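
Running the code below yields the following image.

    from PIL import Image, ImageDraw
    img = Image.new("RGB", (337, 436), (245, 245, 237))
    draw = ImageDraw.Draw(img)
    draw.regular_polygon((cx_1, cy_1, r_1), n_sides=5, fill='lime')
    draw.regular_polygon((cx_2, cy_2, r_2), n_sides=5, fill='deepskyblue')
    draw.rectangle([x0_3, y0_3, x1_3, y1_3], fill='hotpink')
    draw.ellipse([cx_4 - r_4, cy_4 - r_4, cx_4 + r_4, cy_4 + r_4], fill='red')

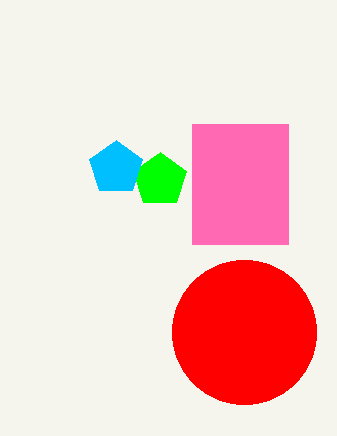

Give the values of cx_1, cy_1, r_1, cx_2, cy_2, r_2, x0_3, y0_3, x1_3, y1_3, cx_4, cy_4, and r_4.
cx_1 = 160; cy_1 = 180; r_1 = 28; cx_2 = 116; cy_2 = 168; r_2 = 28; x0_3 = 192; y0_3 = 124; x1_3 = 288; y1_3 = 244; cx_4 = 244; cy_4 = 332; r_4 = 72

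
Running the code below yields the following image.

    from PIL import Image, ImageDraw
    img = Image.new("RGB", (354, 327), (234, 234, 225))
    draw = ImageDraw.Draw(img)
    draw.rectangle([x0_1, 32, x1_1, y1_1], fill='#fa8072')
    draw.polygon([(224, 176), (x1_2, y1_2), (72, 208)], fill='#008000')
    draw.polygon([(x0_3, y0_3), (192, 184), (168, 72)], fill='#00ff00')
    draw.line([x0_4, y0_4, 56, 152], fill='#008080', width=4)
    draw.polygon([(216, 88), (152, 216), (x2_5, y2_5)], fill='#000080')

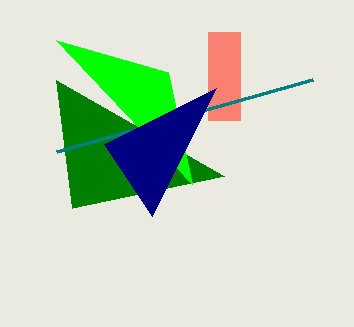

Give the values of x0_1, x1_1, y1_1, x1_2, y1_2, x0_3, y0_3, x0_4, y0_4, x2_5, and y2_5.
x0_1 = 208, x1_1 = 240, y1_1 = 120, x1_2 = 56, y1_2 = 80, x0_3 = 56, y0_3 = 40, x0_4 = 312, y0_4 = 80, x2_5 = 104, y2_5 = 144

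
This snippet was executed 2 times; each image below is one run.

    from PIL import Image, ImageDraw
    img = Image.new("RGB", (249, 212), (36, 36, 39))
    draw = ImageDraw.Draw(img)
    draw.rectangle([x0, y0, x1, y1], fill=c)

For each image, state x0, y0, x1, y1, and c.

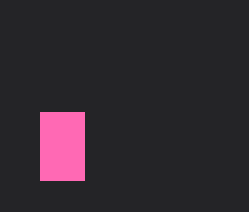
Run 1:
x0 = 40
y0 = 112
x1 = 84
y1 = 180
c = 'hotpink'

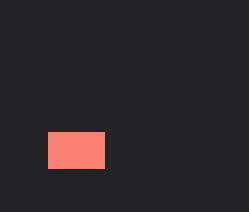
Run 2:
x0 = 48, y0 = 132, x1 = 104, y1 = 168, c = 'salmon'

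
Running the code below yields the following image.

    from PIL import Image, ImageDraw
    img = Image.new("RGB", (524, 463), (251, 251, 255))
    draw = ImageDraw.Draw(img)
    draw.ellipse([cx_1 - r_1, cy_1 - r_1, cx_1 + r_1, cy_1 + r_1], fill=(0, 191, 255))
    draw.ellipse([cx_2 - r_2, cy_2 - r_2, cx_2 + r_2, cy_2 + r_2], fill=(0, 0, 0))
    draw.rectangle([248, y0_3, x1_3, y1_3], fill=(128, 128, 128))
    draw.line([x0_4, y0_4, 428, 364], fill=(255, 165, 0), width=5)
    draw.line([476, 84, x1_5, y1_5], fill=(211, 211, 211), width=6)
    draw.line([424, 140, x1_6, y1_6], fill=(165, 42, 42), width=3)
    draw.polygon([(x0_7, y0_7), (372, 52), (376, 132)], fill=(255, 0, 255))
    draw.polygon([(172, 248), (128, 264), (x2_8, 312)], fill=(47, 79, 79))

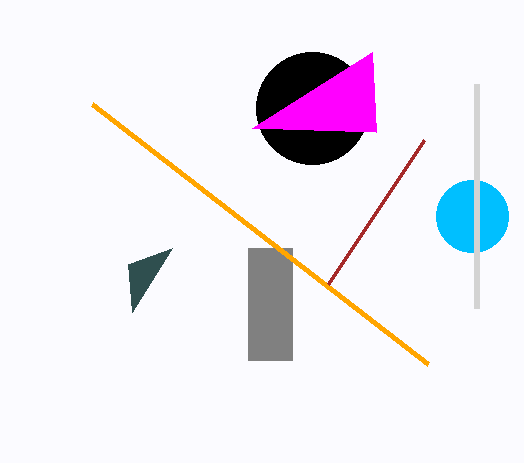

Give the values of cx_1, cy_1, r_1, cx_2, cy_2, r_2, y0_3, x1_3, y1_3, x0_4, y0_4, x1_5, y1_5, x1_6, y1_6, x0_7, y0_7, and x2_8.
cx_1 = 472; cy_1 = 216; r_1 = 36; cx_2 = 312; cy_2 = 108; r_2 = 56; y0_3 = 248; x1_3 = 292; y1_3 = 360; x0_4 = 92; y0_4 = 104; x1_5 = 476; y1_5 = 308; x1_6 = 328; y1_6 = 284; x0_7 = 252; y0_7 = 128; x2_8 = 132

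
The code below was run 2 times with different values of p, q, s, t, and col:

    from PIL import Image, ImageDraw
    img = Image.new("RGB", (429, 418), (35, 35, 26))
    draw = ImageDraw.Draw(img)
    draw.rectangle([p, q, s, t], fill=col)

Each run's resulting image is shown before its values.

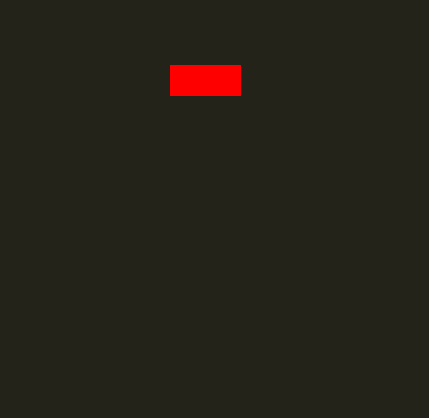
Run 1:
p = 170
q = 65
s = 240
t = 95
col = 'red'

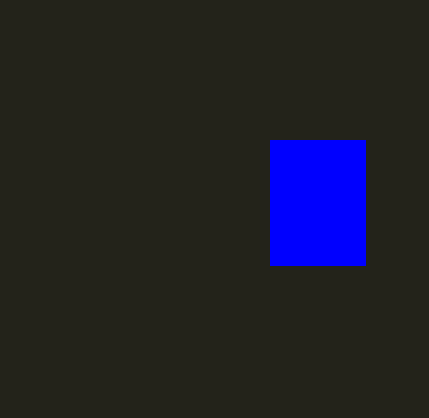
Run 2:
p = 270, q = 140, s = 365, t = 265, col = 'blue'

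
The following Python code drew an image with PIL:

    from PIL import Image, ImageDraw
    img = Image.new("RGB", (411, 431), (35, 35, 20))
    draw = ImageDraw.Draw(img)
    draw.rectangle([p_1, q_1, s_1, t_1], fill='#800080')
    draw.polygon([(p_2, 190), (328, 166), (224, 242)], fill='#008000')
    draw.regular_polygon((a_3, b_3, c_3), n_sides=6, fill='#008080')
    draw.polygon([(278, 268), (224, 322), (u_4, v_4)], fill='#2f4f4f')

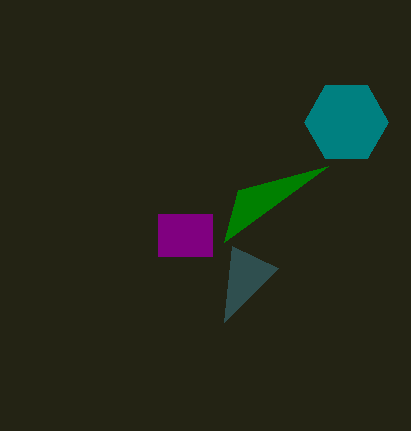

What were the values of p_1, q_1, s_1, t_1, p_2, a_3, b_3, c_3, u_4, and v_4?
p_1 = 158; q_1 = 214; s_1 = 212; t_1 = 256; p_2 = 238; a_3 = 346; b_3 = 122; c_3 = 42; u_4 = 232; v_4 = 246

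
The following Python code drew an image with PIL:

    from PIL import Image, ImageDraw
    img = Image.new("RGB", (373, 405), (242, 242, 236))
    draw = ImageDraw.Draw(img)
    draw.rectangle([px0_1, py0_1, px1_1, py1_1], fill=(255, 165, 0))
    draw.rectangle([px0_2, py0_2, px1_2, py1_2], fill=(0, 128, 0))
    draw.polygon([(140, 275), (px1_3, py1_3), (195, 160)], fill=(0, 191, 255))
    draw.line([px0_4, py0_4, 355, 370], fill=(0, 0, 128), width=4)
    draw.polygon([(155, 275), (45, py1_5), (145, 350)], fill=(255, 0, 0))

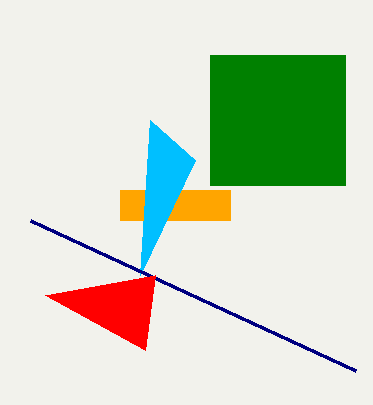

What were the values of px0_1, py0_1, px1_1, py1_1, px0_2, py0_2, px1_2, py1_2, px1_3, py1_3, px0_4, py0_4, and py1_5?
px0_1 = 120; py0_1 = 190; px1_1 = 230; py1_1 = 220; px0_2 = 210; py0_2 = 55; px1_2 = 345; py1_2 = 185; px1_3 = 150; py1_3 = 120; px0_4 = 30; py0_4 = 220; py1_5 = 295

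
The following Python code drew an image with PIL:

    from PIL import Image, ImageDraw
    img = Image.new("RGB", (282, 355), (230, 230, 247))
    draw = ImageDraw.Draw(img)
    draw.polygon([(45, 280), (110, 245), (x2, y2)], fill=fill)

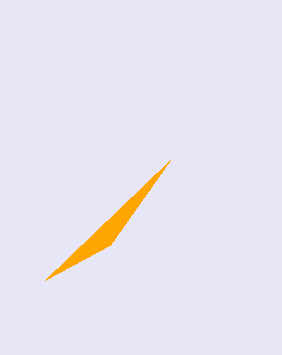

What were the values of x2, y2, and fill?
x2 = 170
y2 = 160
fill = 'orange'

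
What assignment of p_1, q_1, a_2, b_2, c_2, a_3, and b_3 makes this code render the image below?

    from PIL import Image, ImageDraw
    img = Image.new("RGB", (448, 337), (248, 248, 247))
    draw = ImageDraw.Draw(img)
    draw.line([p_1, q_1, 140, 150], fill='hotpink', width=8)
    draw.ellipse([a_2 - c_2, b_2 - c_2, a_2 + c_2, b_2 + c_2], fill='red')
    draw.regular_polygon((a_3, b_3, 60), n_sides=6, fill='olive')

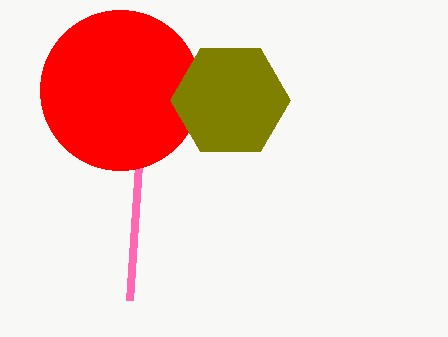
p_1 = 130; q_1 = 300; a_2 = 120; b_2 = 90; c_2 = 80; a_3 = 230; b_3 = 100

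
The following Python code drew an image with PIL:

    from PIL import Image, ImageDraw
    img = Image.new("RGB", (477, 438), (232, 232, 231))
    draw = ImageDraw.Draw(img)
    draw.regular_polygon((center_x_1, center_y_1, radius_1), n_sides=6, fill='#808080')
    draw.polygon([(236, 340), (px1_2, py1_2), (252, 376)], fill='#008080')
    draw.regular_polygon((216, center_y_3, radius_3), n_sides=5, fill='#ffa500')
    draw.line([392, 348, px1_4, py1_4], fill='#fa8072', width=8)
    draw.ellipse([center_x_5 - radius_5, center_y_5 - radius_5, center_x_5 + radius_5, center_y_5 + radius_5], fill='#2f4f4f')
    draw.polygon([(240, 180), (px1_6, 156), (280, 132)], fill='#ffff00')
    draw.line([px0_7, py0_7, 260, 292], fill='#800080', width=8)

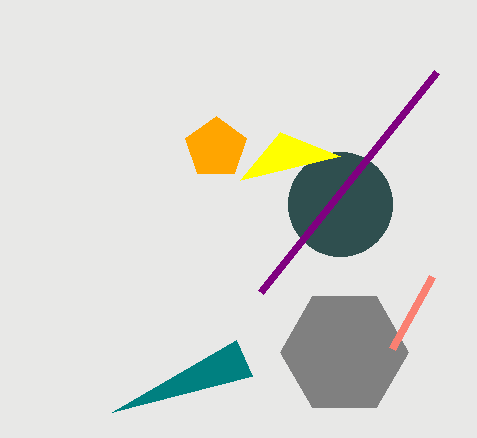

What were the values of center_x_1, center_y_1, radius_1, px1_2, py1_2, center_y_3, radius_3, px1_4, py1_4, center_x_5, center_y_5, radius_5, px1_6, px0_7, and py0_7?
center_x_1 = 344, center_y_1 = 352, radius_1 = 64, px1_2 = 112, py1_2 = 412, center_y_3 = 148, radius_3 = 32, px1_4 = 432, py1_4 = 276, center_x_5 = 340, center_y_5 = 204, radius_5 = 52, px1_6 = 340, px0_7 = 436, py0_7 = 72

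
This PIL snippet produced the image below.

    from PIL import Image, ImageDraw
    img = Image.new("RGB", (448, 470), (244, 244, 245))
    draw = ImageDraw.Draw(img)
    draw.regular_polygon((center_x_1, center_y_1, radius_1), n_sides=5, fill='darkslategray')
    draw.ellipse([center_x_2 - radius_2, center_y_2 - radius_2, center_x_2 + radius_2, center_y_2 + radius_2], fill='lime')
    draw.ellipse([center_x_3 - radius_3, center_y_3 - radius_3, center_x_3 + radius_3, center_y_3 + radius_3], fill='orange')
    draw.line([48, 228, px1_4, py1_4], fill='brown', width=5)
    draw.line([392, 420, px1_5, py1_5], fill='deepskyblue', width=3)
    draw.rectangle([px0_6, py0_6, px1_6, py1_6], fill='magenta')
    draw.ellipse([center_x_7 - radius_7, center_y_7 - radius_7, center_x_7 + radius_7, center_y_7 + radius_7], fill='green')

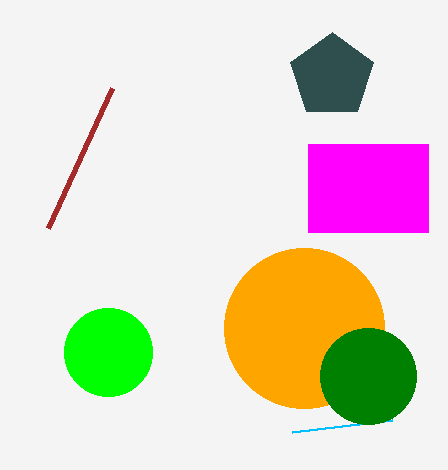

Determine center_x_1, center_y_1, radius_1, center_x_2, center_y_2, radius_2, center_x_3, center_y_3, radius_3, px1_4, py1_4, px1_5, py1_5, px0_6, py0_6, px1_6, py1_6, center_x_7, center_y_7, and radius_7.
center_x_1 = 332, center_y_1 = 76, radius_1 = 44, center_x_2 = 108, center_y_2 = 352, radius_2 = 44, center_x_3 = 304, center_y_3 = 328, radius_3 = 80, px1_4 = 112, py1_4 = 88, px1_5 = 292, py1_5 = 432, px0_6 = 308, py0_6 = 144, px1_6 = 428, py1_6 = 232, center_x_7 = 368, center_y_7 = 376, radius_7 = 48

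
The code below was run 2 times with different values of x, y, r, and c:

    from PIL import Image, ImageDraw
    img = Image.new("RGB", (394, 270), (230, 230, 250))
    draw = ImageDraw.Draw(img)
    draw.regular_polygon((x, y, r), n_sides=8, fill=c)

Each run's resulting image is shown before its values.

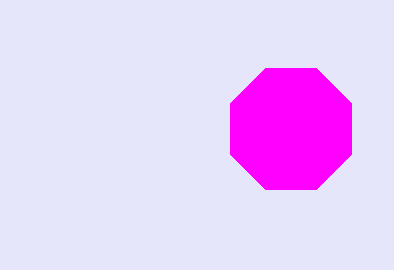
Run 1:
x = 291
y = 129
r = 66
c = 'magenta'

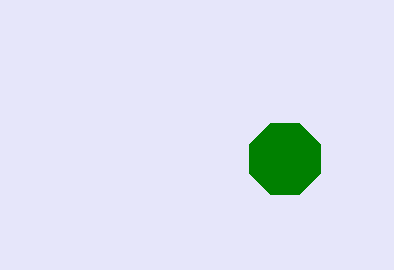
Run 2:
x = 285
y = 159
r = 38
c = 'green'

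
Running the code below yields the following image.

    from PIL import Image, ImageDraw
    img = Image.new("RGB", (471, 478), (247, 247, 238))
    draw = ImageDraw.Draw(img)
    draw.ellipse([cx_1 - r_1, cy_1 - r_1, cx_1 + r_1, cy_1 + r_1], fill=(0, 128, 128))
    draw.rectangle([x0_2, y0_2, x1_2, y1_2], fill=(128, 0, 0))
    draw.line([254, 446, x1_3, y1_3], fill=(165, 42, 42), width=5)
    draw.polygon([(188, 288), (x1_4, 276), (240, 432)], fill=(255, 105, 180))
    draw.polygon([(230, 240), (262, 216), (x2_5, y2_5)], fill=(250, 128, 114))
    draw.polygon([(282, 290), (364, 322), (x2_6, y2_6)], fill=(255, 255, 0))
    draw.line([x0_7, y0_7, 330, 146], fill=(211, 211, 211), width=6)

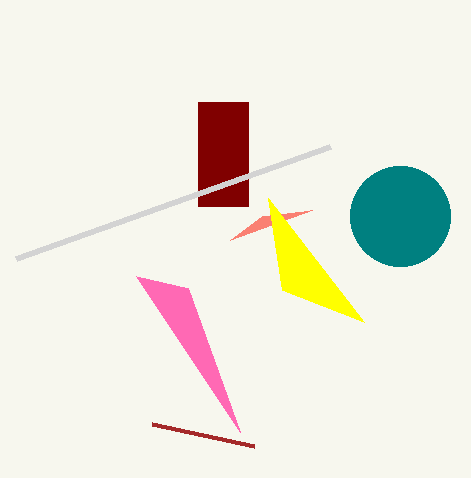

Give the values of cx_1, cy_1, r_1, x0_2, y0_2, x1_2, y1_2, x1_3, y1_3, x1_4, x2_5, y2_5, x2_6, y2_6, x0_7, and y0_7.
cx_1 = 400, cy_1 = 216, r_1 = 50, x0_2 = 198, y0_2 = 102, x1_2 = 248, y1_2 = 206, x1_3 = 152, y1_3 = 424, x1_4 = 136, x2_5 = 312, y2_5 = 210, x2_6 = 268, y2_6 = 198, x0_7 = 16, y0_7 = 258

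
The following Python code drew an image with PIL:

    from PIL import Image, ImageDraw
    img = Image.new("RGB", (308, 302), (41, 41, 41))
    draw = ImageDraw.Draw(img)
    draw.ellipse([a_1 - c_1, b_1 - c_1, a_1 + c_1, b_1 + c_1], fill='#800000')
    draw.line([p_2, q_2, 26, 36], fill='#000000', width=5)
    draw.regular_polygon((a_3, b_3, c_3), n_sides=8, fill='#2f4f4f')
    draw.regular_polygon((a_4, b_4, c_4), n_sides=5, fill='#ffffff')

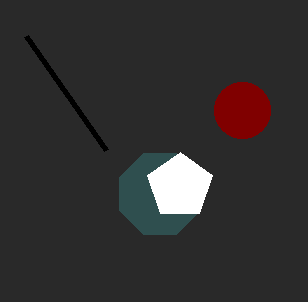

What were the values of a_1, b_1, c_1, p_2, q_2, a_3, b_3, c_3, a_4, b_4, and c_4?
a_1 = 242
b_1 = 110
c_1 = 28
p_2 = 106
q_2 = 150
a_3 = 160
b_3 = 194
c_3 = 44
a_4 = 180
b_4 = 186
c_4 = 34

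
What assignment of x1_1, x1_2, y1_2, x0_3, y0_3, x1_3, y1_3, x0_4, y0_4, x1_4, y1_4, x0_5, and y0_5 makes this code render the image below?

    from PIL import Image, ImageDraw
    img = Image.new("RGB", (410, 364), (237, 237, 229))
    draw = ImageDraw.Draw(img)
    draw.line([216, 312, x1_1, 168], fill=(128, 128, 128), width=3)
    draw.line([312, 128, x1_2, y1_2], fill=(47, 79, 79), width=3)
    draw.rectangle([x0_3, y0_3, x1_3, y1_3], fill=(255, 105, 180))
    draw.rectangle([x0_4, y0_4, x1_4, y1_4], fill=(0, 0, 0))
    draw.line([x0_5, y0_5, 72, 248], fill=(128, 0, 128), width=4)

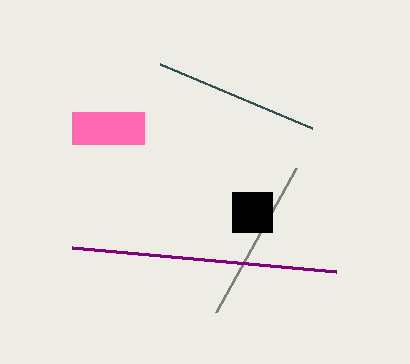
x1_1 = 296; x1_2 = 160; y1_2 = 64; x0_3 = 72; y0_3 = 112; x1_3 = 144; y1_3 = 144; x0_4 = 232; y0_4 = 192; x1_4 = 272; y1_4 = 232; x0_5 = 336; y0_5 = 272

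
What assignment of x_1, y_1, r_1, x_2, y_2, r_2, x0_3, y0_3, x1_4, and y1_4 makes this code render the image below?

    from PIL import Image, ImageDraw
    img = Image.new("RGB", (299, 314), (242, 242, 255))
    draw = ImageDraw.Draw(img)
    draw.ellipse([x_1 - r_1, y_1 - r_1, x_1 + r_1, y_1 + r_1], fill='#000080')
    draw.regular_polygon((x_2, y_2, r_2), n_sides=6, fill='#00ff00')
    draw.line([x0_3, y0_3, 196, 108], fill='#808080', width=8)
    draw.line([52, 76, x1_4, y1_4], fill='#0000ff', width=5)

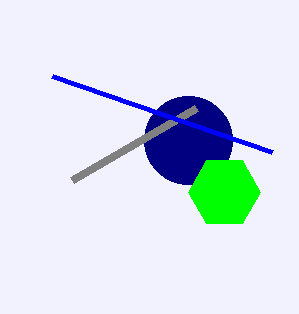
x_1 = 188, y_1 = 140, r_1 = 44, x_2 = 224, y_2 = 192, r_2 = 36, x0_3 = 72, y0_3 = 180, x1_4 = 272, y1_4 = 152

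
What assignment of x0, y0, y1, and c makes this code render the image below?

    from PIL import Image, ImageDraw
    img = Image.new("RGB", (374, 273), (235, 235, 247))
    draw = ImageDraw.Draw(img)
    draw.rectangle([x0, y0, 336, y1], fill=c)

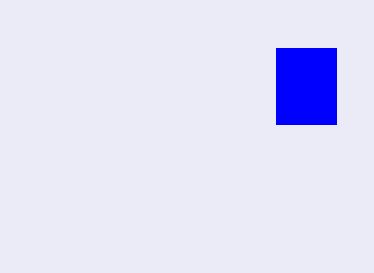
x0 = 276, y0 = 48, y1 = 124, c = 'blue'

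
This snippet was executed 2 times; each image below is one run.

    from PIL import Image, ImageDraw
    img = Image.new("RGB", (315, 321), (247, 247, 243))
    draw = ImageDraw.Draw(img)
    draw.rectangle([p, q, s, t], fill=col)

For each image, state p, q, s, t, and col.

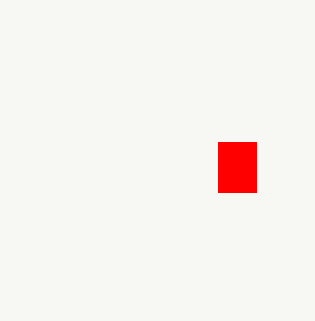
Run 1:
p = 218, q = 142, s = 256, t = 192, col = 'red'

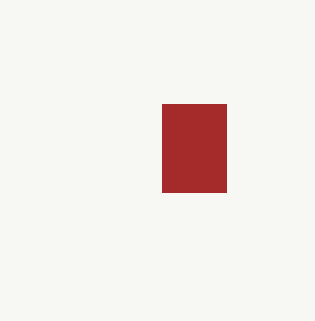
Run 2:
p = 162
q = 104
s = 226
t = 192
col = 'brown'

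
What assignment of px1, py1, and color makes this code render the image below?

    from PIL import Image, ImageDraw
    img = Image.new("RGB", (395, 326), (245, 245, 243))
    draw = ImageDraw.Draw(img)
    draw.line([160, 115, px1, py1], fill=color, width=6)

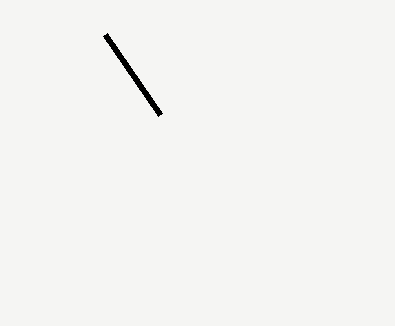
px1 = 105; py1 = 35; color = 'black'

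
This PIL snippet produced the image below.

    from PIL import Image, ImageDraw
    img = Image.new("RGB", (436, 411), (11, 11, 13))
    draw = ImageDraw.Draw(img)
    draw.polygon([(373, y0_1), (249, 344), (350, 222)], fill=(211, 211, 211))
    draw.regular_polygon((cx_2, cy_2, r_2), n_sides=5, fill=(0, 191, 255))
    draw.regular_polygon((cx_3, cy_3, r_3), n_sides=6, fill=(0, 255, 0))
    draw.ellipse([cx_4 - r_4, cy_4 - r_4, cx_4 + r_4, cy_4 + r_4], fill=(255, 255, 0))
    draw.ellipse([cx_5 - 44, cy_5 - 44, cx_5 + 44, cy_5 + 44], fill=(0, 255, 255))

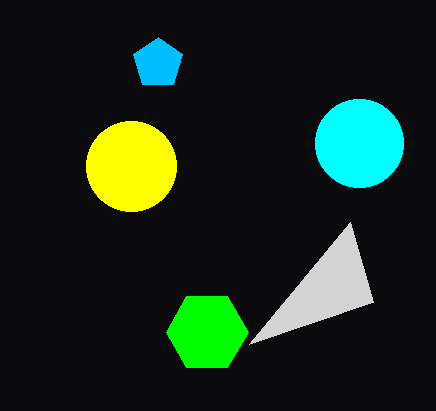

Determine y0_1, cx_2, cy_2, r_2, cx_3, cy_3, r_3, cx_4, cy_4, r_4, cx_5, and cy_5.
y0_1 = 302; cx_2 = 158; cy_2 = 63; r_2 = 26; cx_3 = 207; cy_3 = 332; r_3 = 41; cx_4 = 131; cy_4 = 166; r_4 = 45; cx_5 = 359; cy_5 = 143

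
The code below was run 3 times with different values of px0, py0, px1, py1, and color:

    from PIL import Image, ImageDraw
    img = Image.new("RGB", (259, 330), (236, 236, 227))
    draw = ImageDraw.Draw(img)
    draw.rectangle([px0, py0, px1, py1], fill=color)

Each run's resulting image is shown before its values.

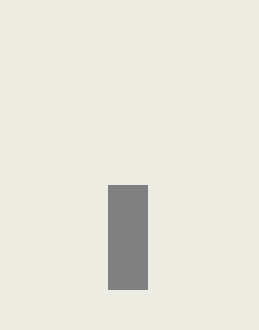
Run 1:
px0 = 108, py0 = 185, px1 = 147, py1 = 289, color = 'gray'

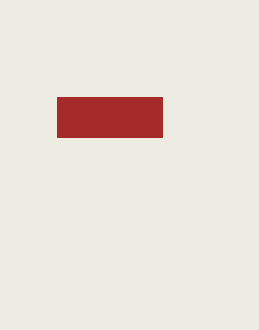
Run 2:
px0 = 57; py0 = 97; px1 = 162; py1 = 137; color = 'brown'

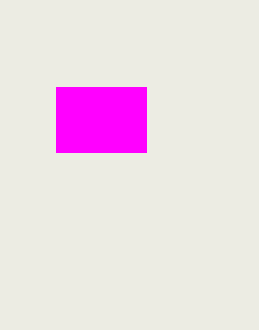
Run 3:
px0 = 56; py0 = 87; px1 = 146; py1 = 152; color = 'magenta'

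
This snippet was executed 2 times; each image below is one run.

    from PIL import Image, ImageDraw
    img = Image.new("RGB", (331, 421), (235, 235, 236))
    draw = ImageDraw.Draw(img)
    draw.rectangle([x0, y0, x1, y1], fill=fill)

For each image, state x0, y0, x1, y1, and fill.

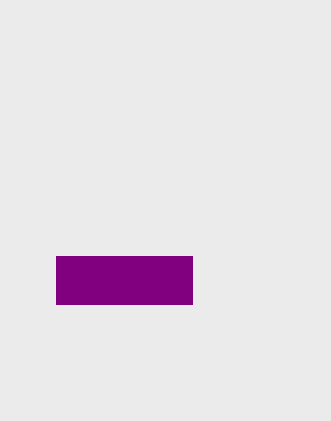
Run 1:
x0 = 56, y0 = 256, x1 = 192, y1 = 304, fill = 'purple'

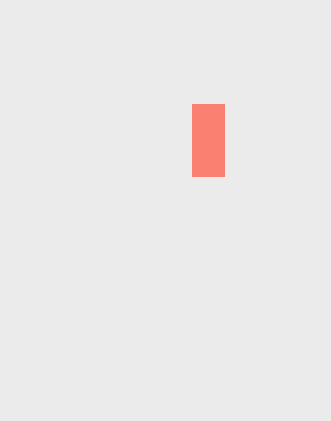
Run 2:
x0 = 192
y0 = 104
x1 = 224
y1 = 176
fill = 'salmon'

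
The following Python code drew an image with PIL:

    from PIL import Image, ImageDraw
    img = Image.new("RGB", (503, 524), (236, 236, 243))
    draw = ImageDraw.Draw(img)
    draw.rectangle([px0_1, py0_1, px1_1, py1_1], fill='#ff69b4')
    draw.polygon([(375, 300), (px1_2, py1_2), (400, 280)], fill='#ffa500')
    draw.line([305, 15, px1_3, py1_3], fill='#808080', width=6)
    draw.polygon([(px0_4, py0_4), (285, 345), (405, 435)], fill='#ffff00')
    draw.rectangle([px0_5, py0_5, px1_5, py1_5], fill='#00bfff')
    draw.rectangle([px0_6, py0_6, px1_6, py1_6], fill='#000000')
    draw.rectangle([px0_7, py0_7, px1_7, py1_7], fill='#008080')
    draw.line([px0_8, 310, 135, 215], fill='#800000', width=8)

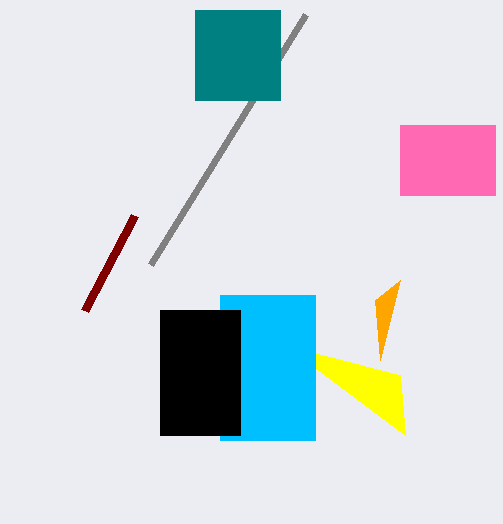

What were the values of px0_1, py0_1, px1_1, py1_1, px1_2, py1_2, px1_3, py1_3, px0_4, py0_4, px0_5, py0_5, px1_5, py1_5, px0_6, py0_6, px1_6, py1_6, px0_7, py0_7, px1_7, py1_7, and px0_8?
px0_1 = 400; py0_1 = 125; px1_1 = 495; py1_1 = 195; px1_2 = 380; py1_2 = 360; px1_3 = 150; py1_3 = 265; px0_4 = 400; py0_4 = 375; px0_5 = 220; py0_5 = 295; px1_5 = 315; py1_5 = 440; px0_6 = 160; py0_6 = 310; px1_6 = 240; py1_6 = 435; px0_7 = 195; py0_7 = 10; px1_7 = 280; py1_7 = 100; px0_8 = 85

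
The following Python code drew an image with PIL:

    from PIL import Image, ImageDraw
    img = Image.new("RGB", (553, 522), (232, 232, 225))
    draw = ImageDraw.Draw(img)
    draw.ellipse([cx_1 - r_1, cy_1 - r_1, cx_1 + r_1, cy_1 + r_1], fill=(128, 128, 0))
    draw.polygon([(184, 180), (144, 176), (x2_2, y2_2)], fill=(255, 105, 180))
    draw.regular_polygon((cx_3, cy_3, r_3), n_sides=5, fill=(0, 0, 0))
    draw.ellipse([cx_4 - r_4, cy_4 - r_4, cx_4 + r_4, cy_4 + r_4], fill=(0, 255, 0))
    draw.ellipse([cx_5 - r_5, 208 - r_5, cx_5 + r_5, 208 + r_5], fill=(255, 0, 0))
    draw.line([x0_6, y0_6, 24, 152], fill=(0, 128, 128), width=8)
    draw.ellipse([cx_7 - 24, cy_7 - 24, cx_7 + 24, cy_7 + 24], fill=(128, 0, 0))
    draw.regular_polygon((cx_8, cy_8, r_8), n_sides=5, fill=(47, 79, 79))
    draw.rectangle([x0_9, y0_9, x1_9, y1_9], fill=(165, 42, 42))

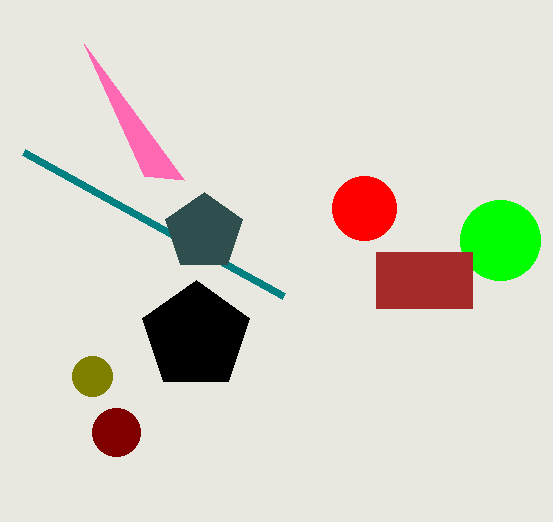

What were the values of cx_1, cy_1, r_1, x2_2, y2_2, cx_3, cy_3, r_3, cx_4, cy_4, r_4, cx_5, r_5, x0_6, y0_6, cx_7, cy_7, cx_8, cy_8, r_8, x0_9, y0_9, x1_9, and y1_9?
cx_1 = 92
cy_1 = 376
r_1 = 20
x2_2 = 84
y2_2 = 44
cx_3 = 196
cy_3 = 336
r_3 = 56
cx_4 = 500
cy_4 = 240
r_4 = 40
cx_5 = 364
r_5 = 32
x0_6 = 284
y0_6 = 296
cx_7 = 116
cy_7 = 432
cx_8 = 204
cy_8 = 232
r_8 = 40
x0_9 = 376
y0_9 = 252
x1_9 = 472
y1_9 = 308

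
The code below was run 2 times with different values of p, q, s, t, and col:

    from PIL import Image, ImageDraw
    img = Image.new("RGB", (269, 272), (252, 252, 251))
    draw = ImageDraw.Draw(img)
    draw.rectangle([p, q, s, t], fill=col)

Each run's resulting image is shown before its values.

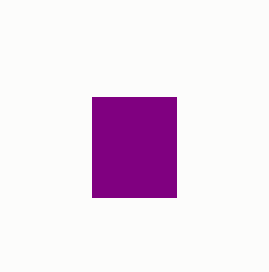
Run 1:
p = 92, q = 97, s = 176, t = 197, col = 'purple'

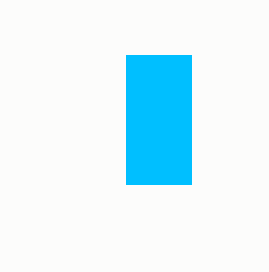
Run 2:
p = 126; q = 55; s = 191; t = 184; col = 'deepskyblue'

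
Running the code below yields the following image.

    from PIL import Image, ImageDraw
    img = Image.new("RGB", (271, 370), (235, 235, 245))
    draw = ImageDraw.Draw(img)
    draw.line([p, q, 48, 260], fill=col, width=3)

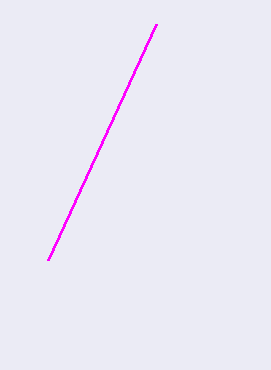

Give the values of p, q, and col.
p = 156, q = 24, col = 'magenta'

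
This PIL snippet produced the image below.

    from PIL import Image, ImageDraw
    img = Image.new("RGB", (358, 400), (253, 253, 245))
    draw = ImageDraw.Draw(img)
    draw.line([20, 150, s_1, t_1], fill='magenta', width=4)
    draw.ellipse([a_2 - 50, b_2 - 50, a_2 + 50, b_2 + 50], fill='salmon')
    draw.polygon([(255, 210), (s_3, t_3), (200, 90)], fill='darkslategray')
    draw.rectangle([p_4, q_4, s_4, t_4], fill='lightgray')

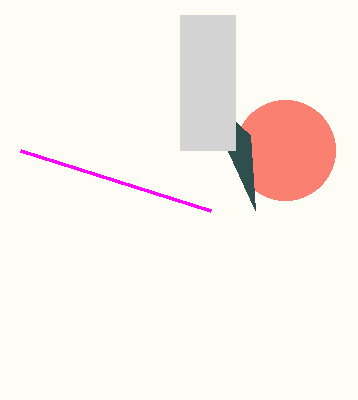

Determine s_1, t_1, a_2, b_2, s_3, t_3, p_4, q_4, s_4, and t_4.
s_1 = 210, t_1 = 210, a_2 = 285, b_2 = 150, s_3 = 250, t_3 = 135, p_4 = 180, q_4 = 15, s_4 = 235, t_4 = 150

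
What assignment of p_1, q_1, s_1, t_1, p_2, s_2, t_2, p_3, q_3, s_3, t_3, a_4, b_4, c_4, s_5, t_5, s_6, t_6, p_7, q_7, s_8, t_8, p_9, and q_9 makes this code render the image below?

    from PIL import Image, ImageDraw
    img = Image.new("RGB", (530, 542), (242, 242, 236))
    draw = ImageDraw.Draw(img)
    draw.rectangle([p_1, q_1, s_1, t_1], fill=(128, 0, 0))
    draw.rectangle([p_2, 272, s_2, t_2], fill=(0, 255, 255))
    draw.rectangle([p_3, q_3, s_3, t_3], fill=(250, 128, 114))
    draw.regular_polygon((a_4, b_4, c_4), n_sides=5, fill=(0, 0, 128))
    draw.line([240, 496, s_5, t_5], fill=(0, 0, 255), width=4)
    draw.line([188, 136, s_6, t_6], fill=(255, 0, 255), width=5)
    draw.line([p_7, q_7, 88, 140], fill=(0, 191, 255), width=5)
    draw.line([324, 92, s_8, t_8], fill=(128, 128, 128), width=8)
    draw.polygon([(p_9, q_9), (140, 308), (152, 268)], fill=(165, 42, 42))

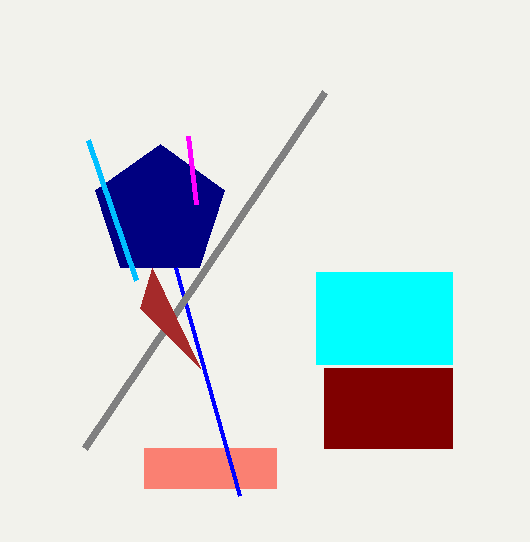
p_1 = 324; q_1 = 368; s_1 = 452; t_1 = 448; p_2 = 316; s_2 = 452; t_2 = 364; p_3 = 144; q_3 = 448; s_3 = 276; t_3 = 488; a_4 = 160; b_4 = 212; c_4 = 68; s_5 = 176; t_5 = 268; s_6 = 196; t_6 = 204; p_7 = 136; q_7 = 280; s_8 = 84; t_8 = 448; p_9 = 200; q_9 = 368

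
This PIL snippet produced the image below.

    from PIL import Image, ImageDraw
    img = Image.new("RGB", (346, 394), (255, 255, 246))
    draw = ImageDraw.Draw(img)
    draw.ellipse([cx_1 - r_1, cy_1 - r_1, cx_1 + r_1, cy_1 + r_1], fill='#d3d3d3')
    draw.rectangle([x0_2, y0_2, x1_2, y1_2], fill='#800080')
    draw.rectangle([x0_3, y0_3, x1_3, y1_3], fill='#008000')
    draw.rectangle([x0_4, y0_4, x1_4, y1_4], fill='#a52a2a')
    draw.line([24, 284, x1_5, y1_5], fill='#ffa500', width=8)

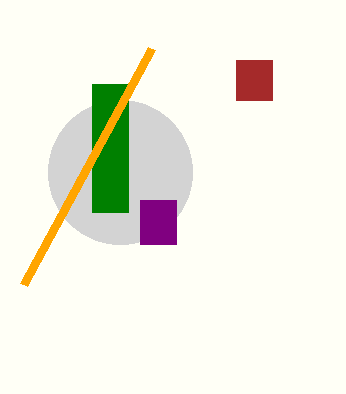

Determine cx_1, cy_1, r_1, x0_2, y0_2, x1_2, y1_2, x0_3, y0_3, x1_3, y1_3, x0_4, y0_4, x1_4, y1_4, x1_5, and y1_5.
cx_1 = 120, cy_1 = 172, r_1 = 72, x0_2 = 140, y0_2 = 200, x1_2 = 176, y1_2 = 244, x0_3 = 92, y0_3 = 84, x1_3 = 128, y1_3 = 212, x0_4 = 236, y0_4 = 60, x1_4 = 272, y1_4 = 100, x1_5 = 152, y1_5 = 48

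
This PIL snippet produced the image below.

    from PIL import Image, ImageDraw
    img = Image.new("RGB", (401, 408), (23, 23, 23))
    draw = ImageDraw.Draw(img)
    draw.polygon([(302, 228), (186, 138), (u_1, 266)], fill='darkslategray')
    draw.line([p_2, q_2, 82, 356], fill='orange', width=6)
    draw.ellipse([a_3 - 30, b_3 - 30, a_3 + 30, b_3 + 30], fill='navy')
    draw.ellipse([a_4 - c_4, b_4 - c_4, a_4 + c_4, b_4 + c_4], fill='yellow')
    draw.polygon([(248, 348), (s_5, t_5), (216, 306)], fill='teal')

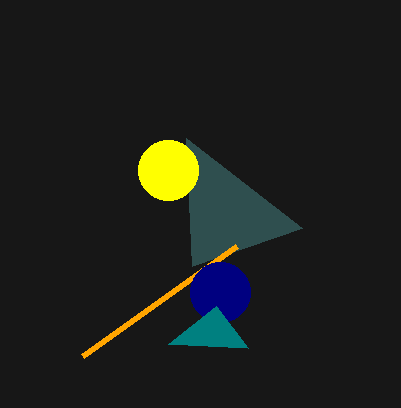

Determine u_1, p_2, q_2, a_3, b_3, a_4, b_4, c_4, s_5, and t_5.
u_1 = 192; p_2 = 236; q_2 = 246; a_3 = 220; b_3 = 292; a_4 = 168; b_4 = 170; c_4 = 30; s_5 = 168; t_5 = 344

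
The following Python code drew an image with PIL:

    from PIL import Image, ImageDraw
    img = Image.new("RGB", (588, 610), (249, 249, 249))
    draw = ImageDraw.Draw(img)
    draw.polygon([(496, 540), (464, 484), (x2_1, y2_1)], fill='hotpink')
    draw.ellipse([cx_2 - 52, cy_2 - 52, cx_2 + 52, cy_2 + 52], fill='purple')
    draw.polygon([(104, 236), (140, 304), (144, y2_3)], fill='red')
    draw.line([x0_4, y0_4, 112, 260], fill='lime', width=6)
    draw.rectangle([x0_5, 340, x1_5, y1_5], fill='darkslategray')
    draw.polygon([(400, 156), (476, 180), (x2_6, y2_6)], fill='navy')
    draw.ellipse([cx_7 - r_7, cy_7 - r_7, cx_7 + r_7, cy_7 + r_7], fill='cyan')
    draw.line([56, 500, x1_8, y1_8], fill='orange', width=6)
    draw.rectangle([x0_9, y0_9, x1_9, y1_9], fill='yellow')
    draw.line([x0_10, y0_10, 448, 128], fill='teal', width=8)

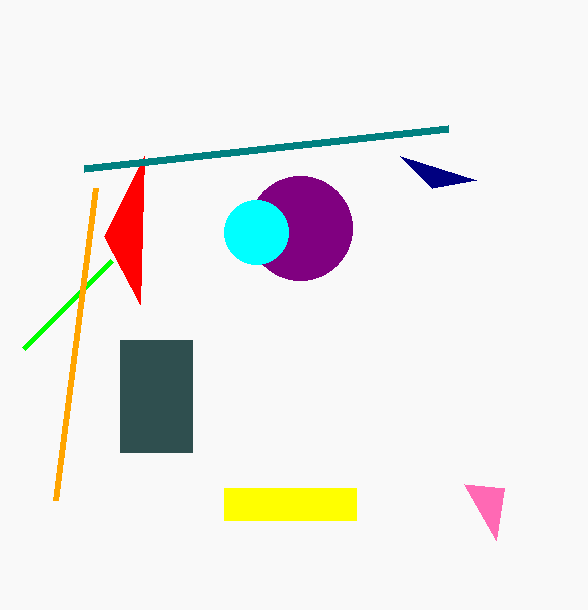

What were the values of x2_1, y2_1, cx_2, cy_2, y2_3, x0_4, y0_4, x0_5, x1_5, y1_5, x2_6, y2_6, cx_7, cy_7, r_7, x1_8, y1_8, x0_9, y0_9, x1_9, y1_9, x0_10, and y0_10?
x2_1 = 504; y2_1 = 488; cx_2 = 300; cy_2 = 228; y2_3 = 156; x0_4 = 24; y0_4 = 348; x0_5 = 120; x1_5 = 192; y1_5 = 452; x2_6 = 432; y2_6 = 188; cx_7 = 256; cy_7 = 232; r_7 = 32; x1_8 = 96; y1_8 = 188; x0_9 = 224; y0_9 = 488; x1_9 = 356; y1_9 = 520; x0_10 = 84; y0_10 = 168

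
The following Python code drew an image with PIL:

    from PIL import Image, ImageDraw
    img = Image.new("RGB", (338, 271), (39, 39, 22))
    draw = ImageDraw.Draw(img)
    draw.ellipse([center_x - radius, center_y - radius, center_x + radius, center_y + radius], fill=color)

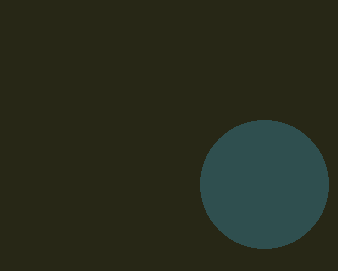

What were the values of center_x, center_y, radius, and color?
center_x = 264, center_y = 184, radius = 64, color = 'darkslategray'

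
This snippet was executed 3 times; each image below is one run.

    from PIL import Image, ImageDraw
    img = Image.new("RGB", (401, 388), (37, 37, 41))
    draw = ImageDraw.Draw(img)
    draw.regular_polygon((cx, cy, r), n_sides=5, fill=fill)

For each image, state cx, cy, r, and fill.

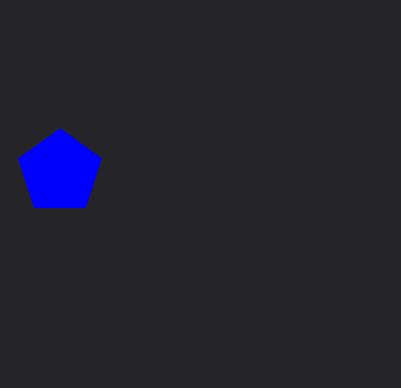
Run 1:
cx = 60, cy = 172, r = 44, fill = 'blue'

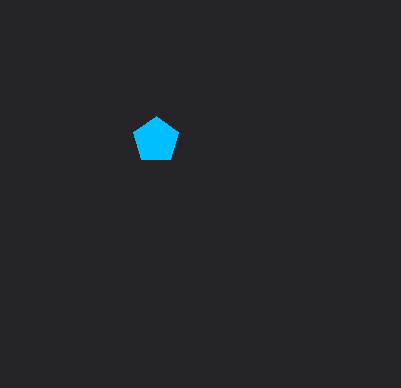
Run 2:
cx = 156, cy = 140, r = 24, fill = 'deepskyblue'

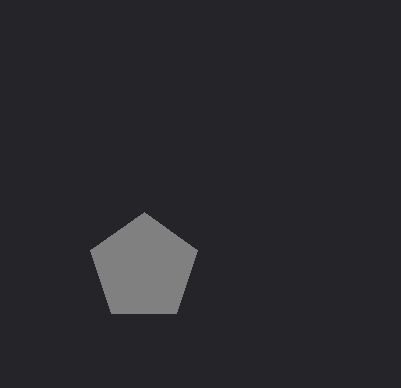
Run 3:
cx = 144, cy = 268, r = 56, fill = 'gray'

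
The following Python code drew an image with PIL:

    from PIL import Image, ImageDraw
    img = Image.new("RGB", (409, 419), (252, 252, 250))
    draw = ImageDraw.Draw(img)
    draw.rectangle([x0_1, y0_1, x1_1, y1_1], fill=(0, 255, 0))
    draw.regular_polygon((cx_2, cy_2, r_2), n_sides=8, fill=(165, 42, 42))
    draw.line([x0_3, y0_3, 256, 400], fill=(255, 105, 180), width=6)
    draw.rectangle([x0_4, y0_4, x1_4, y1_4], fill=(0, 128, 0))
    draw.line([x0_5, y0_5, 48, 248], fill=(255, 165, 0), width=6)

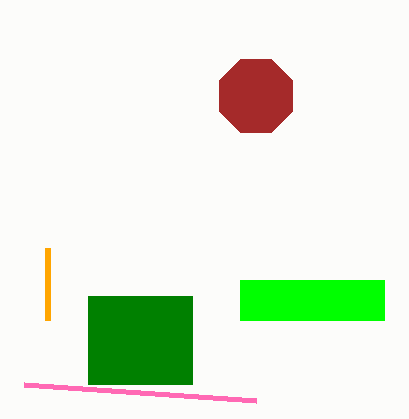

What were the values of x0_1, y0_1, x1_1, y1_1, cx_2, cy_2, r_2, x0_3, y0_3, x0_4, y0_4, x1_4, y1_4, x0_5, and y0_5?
x0_1 = 240; y0_1 = 280; x1_1 = 384; y1_1 = 320; cx_2 = 256; cy_2 = 96; r_2 = 40; x0_3 = 24; y0_3 = 384; x0_4 = 88; y0_4 = 296; x1_4 = 192; y1_4 = 384; x0_5 = 48; y0_5 = 320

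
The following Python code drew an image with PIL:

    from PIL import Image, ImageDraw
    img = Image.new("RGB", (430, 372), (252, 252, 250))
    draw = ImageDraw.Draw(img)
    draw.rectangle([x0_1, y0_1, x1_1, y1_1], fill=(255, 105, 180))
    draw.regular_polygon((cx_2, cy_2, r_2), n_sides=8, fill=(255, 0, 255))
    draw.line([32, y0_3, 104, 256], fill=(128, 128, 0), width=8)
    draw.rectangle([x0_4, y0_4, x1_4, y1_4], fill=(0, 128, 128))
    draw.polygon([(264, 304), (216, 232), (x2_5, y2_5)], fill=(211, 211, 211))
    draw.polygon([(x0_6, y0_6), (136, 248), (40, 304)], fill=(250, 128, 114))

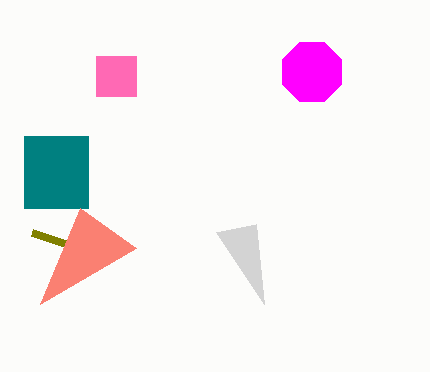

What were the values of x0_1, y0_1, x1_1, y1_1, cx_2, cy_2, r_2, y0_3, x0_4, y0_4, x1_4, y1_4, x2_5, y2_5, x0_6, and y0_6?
x0_1 = 96, y0_1 = 56, x1_1 = 136, y1_1 = 96, cx_2 = 312, cy_2 = 72, r_2 = 32, y0_3 = 232, x0_4 = 24, y0_4 = 136, x1_4 = 88, y1_4 = 208, x2_5 = 256, y2_5 = 224, x0_6 = 80, y0_6 = 208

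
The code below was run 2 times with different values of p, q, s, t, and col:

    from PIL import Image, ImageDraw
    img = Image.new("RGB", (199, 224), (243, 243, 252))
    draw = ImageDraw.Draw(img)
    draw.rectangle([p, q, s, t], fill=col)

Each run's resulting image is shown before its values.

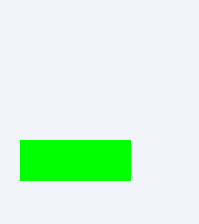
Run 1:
p = 20; q = 140; s = 130; t = 180; col = 'lime'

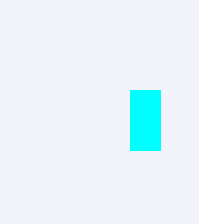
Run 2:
p = 130; q = 90; s = 160; t = 150; col = 'cyan'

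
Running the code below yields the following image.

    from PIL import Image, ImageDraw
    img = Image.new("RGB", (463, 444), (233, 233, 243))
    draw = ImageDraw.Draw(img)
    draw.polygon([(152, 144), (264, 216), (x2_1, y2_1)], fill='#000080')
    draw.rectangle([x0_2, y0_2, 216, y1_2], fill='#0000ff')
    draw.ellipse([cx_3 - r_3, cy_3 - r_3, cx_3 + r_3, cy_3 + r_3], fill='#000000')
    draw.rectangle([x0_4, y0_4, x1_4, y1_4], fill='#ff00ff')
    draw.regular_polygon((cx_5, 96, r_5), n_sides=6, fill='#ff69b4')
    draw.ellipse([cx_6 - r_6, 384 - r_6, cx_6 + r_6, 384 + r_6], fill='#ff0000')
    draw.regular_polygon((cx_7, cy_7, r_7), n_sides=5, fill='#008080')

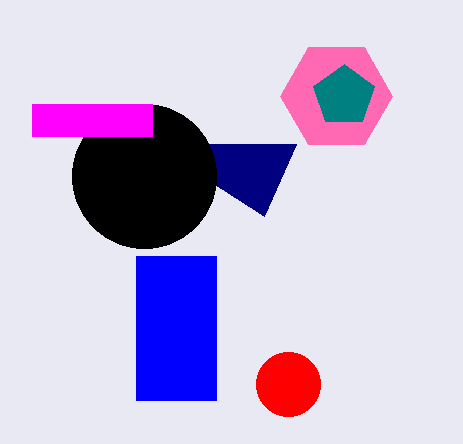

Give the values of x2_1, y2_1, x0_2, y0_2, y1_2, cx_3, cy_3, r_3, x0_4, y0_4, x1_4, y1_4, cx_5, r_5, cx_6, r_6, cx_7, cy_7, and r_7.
x2_1 = 296
y2_1 = 144
x0_2 = 136
y0_2 = 256
y1_2 = 400
cx_3 = 144
cy_3 = 176
r_3 = 72
x0_4 = 32
y0_4 = 104
x1_4 = 152
y1_4 = 136
cx_5 = 336
r_5 = 56
cx_6 = 288
r_6 = 32
cx_7 = 344
cy_7 = 96
r_7 = 32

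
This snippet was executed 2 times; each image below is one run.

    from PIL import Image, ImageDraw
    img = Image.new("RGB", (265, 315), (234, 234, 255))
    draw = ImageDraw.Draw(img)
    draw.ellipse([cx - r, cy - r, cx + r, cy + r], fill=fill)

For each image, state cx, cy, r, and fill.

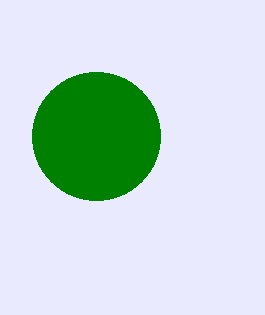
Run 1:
cx = 96, cy = 136, r = 64, fill = 'green'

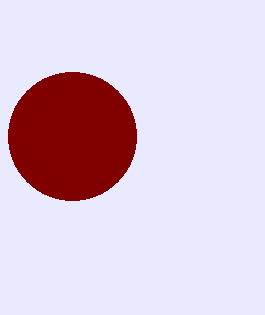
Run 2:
cx = 72; cy = 136; r = 64; fill = 'maroon'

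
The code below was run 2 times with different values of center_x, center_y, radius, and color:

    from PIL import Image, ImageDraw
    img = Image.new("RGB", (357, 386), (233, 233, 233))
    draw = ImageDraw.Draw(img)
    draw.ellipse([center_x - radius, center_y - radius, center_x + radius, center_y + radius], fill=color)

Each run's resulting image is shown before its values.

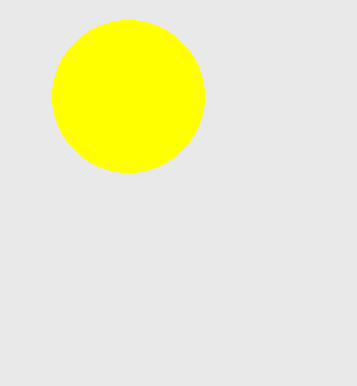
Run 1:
center_x = 128; center_y = 96; radius = 76; color = 'yellow'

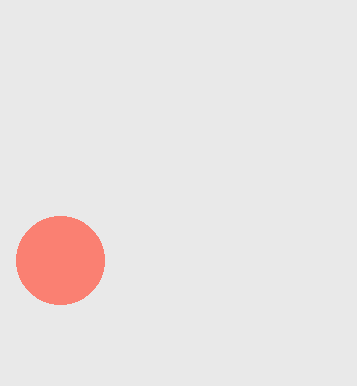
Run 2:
center_x = 60; center_y = 260; radius = 44; color = 'salmon'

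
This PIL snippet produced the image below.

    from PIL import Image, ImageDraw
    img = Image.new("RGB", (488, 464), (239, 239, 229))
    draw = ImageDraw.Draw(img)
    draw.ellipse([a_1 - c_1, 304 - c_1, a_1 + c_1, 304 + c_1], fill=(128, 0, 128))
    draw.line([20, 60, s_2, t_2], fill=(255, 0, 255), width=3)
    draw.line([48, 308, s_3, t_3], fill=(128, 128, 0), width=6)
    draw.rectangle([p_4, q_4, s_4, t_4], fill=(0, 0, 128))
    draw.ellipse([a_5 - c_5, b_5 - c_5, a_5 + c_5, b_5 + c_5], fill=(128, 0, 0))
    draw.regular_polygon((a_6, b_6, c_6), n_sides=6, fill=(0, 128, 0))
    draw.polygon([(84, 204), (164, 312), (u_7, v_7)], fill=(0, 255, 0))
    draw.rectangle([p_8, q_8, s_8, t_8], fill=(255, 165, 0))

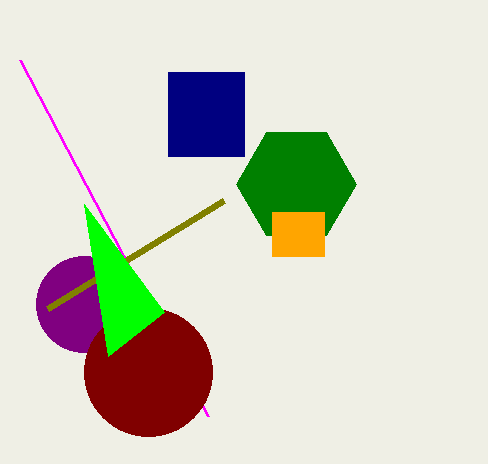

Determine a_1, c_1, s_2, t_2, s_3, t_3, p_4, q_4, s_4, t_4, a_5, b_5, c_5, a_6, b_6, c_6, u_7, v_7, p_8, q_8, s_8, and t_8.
a_1 = 84; c_1 = 48; s_2 = 208; t_2 = 416; s_3 = 224; t_3 = 200; p_4 = 168; q_4 = 72; s_4 = 244; t_4 = 156; a_5 = 148; b_5 = 372; c_5 = 64; a_6 = 296; b_6 = 184; c_6 = 60; u_7 = 108; v_7 = 356; p_8 = 272; q_8 = 212; s_8 = 324; t_8 = 256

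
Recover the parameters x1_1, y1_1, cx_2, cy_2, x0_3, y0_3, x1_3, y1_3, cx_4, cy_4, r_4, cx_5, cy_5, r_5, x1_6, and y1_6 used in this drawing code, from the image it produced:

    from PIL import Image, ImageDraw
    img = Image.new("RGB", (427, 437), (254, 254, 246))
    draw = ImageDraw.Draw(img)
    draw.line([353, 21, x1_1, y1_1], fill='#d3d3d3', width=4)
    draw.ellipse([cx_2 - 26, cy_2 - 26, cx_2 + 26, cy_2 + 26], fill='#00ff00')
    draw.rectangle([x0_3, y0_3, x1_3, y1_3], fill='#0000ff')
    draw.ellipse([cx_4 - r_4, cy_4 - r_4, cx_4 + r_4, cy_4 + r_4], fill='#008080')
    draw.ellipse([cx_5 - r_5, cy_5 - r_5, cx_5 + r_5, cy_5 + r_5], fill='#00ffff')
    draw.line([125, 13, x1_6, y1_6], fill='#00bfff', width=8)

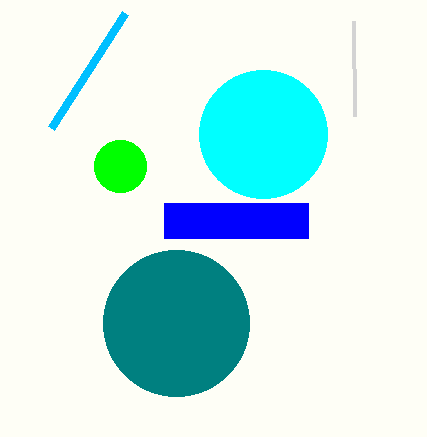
x1_1 = 354
y1_1 = 116
cx_2 = 120
cy_2 = 166
x0_3 = 164
y0_3 = 203
x1_3 = 308
y1_3 = 238
cx_4 = 176
cy_4 = 323
r_4 = 73
cx_5 = 263
cy_5 = 134
r_5 = 64
x1_6 = 51
y1_6 = 128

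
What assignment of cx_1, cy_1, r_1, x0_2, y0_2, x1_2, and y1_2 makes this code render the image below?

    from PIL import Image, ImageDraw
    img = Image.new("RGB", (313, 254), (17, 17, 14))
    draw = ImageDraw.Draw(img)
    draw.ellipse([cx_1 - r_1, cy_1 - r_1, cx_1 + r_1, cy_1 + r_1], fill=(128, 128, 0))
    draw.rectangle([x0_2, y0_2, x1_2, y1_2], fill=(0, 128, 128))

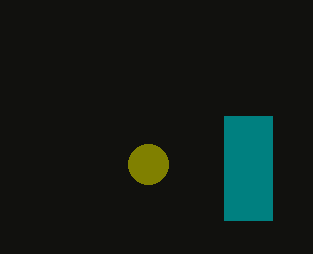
cx_1 = 148, cy_1 = 164, r_1 = 20, x0_2 = 224, y0_2 = 116, x1_2 = 272, y1_2 = 220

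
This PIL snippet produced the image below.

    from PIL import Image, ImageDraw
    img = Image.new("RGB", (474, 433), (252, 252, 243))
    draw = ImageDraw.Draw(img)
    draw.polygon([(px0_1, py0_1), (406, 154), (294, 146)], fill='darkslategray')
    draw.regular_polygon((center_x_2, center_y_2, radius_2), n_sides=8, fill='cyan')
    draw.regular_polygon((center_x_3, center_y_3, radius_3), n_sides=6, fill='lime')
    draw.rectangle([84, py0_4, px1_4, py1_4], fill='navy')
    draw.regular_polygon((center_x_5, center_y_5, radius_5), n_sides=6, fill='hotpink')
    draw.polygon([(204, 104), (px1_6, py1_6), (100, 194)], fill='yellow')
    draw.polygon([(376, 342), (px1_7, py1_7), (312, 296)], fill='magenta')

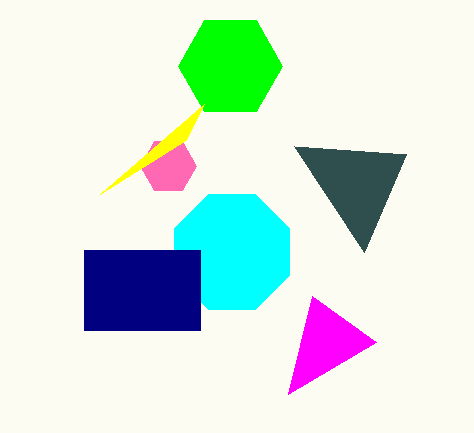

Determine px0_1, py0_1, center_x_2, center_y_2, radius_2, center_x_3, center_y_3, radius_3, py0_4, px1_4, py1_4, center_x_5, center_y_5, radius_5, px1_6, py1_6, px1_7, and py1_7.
px0_1 = 364, py0_1 = 252, center_x_2 = 232, center_y_2 = 252, radius_2 = 62, center_x_3 = 230, center_y_3 = 66, radius_3 = 52, py0_4 = 250, px1_4 = 200, py1_4 = 330, center_x_5 = 168, center_y_5 = 166, radius_5 = 28, px1_6 = 186, py1_6 = 140, px1_7 = 288, py1_7 = 394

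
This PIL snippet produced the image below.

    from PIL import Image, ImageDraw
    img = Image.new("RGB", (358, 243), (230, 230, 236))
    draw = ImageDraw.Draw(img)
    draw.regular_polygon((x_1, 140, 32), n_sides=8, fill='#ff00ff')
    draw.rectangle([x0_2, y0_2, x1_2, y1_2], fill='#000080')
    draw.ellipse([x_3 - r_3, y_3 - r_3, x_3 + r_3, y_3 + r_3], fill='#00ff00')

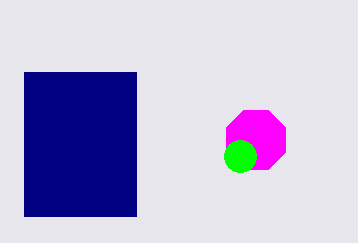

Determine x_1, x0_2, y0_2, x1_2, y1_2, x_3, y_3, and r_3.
x_1 = 256
x0_2 = 24
y0_2 = 72
x1_2 = 136
y1_2 = 216
x_3 = 240
y_3 = 156
r_3 = 16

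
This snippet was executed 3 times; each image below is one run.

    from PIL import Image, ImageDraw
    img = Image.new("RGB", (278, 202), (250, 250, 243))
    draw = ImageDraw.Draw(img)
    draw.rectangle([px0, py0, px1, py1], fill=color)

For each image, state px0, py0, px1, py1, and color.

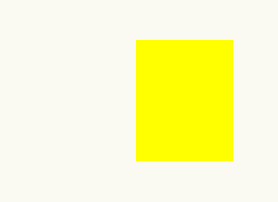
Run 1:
px0 = 136, py0 = 40, px1 = 232, py1 = 160, color = 'yellow'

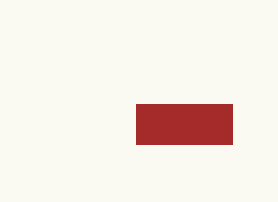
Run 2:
px0 = 136; py0 = 104; px1 = 232; py1 = 144; color = 'brown'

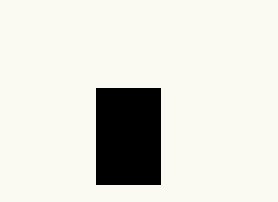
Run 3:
px0 = 96; py0 = 88; px1 = 160; py1 = 184; color = 'black'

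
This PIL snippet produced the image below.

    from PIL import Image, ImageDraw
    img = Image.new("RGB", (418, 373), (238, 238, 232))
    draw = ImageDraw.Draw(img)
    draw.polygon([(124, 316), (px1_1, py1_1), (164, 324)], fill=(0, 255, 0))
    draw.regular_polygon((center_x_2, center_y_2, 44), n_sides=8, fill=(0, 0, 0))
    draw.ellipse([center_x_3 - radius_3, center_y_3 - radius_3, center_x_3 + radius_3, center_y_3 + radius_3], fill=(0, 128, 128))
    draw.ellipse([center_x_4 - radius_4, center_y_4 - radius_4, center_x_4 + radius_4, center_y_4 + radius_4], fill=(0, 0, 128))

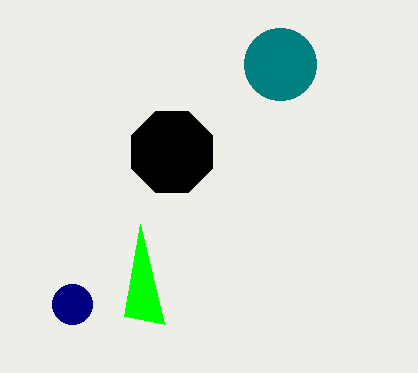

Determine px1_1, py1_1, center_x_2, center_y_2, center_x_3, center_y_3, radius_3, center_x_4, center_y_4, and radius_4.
px1_1 = 140
py1_1 = 224
center_x_2 = 172
center_y_2 = 152
center_x_3 = 280
center_y_3 = 64
radius_3 = 36
center_x_4 = 72
center_y_4 = 304
radius_4 = 20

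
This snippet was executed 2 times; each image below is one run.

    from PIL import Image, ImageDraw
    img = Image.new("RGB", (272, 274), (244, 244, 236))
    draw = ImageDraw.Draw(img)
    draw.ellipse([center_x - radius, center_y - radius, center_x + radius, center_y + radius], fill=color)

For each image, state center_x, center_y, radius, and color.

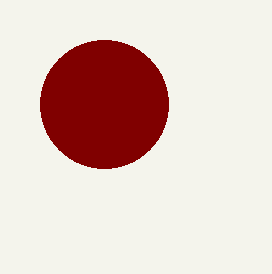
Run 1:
center_x = 104, center_y = 104, radius = 64, color = 'maroon'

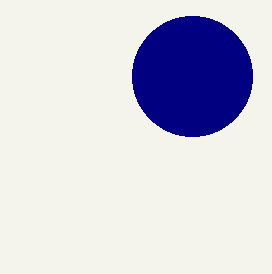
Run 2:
center_x = 192, center_y = 76, radius = 60, color = 'navy'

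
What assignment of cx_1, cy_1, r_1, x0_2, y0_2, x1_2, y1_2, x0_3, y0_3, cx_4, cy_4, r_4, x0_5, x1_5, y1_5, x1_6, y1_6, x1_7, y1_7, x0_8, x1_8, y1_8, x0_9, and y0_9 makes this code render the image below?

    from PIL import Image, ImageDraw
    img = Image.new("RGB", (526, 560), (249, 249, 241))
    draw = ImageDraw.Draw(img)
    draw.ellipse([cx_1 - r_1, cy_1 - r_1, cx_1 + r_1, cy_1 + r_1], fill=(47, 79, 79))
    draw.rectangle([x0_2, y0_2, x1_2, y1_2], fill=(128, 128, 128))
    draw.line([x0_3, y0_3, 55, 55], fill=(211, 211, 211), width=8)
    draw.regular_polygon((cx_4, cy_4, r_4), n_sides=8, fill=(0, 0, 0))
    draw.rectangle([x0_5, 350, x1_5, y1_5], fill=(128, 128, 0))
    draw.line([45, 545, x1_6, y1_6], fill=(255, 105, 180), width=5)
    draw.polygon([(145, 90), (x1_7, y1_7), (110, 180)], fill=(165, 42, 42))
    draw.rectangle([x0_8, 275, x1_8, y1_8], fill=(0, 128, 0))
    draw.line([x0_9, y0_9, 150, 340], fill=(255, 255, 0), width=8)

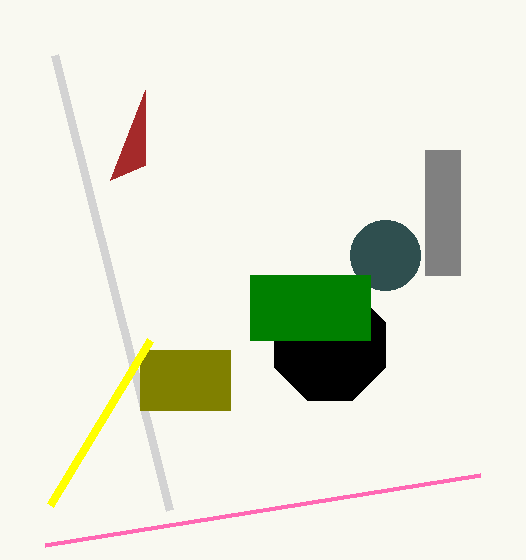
cx_1 = 385
cy_1 = 255
r_1 = 35
x0_2 = 425
y0_2 = 150
x1_2 = 460
y1_2 = 275
x0_3 = 170
y0_3 = 510
cx_4 = 330
cy_4 = 345
r_4 = 60
x0_5 = 140
x1_5 = 230
y1_5 = 410
x1_6 = 480
y1_6 = 475
x1_7 = 145
y1_7 = 165
x0_8 = 250
x1_8 = 370
y1_8 = 340
x0_9 = 50
y0_9 = 505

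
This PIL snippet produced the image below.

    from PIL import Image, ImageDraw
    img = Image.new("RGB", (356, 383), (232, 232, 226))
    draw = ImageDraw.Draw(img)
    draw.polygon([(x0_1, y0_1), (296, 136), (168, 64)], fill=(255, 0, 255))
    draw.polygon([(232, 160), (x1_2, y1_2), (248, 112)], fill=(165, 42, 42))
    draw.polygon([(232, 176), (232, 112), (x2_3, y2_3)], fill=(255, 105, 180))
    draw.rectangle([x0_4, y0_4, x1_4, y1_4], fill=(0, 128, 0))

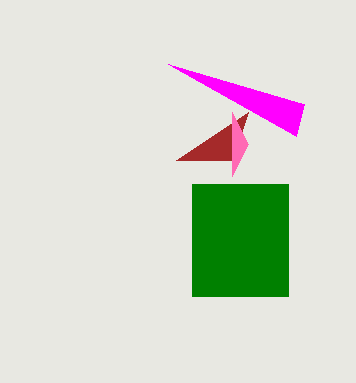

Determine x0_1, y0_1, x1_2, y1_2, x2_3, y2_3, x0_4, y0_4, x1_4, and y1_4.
x0_1 = 304, y0_1 = 104, x1_2 = 176, y1_2 = 160, x2_3 = 248, y2_3 = 144, x0_4 = 192, y0_4 = 184, x1_4 = 288, y1_4 = 296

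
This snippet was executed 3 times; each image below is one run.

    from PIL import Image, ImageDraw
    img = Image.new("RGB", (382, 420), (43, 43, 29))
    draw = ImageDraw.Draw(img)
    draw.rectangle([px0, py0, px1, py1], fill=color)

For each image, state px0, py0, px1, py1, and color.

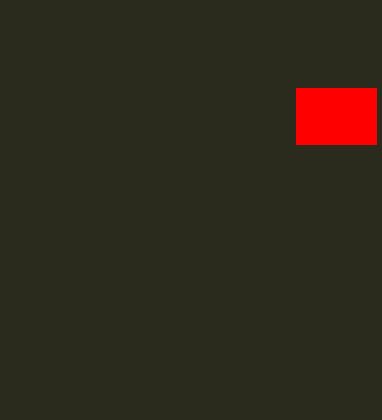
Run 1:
px0 = 296
py0 = 88
px1 = 376
py1 = 144
color = 'red'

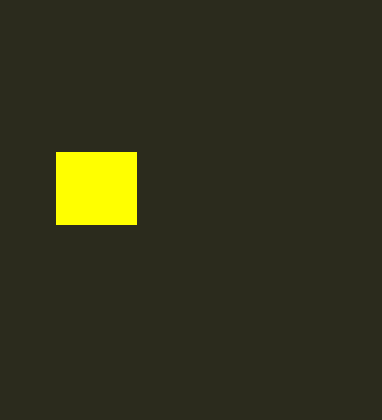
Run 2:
px0 = 56
py0 = 152
px1 = 136
py1 = 224
color = 'yellow'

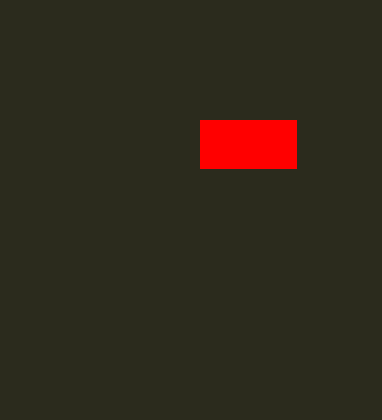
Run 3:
px0 = 200
py0 = 120
px1 = 296
py1 = 168
color = 'red'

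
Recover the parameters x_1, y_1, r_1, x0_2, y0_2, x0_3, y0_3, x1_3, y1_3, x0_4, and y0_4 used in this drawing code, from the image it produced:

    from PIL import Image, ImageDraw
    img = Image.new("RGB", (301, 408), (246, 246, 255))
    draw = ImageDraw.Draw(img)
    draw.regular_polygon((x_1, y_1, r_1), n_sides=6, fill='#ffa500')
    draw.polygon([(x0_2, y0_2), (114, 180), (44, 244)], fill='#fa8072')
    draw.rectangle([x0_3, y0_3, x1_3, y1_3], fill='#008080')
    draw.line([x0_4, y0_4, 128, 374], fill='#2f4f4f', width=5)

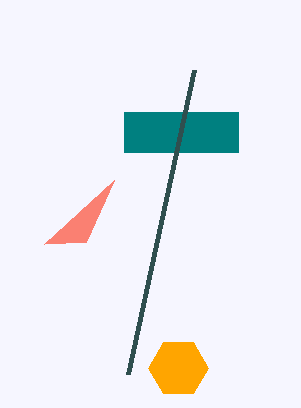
x_1 = 178
y_1 = 368
r_1 = 30
x0_2 = 86
y0_2 = 242
x0_3 = 124
y0_3 = 112
x1_3 = 238
y1_3 = 152
x0_4 = 194
y0_4 = 70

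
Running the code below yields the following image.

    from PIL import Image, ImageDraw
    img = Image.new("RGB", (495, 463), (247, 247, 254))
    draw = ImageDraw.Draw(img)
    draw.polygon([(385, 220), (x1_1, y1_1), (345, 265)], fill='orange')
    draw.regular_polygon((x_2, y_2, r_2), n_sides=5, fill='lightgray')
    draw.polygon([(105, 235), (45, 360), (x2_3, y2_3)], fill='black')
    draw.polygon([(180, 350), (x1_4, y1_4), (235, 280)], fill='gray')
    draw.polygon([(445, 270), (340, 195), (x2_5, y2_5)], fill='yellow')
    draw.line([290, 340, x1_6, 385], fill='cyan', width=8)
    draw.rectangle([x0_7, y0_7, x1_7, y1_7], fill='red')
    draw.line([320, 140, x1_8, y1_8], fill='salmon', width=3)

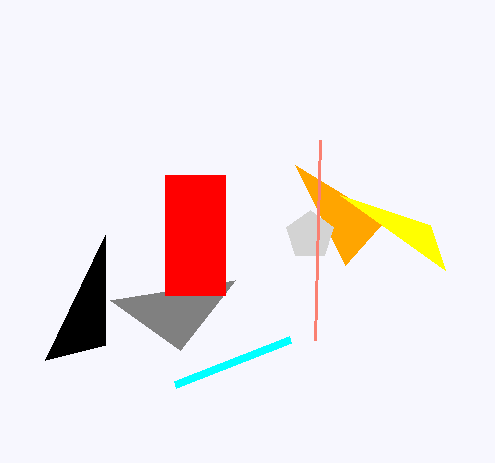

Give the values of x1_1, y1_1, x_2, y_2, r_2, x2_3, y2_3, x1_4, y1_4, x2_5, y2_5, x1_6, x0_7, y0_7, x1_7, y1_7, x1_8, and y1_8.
x1_1 = 295
y1_1 = 165
x_2 = 310
y_2 = 235
r_2 = 25
x2_3 = 105
y2_3 = 345
x1_4 = 110
y1_4 = 300
x2_5 = 430
y2_5 = 225
x1_6 = 175
x0_7 = 165
y0_7 = 175
x1_7 = 225
y1_7 = 295
x1_8 = 315
y1_8 = 340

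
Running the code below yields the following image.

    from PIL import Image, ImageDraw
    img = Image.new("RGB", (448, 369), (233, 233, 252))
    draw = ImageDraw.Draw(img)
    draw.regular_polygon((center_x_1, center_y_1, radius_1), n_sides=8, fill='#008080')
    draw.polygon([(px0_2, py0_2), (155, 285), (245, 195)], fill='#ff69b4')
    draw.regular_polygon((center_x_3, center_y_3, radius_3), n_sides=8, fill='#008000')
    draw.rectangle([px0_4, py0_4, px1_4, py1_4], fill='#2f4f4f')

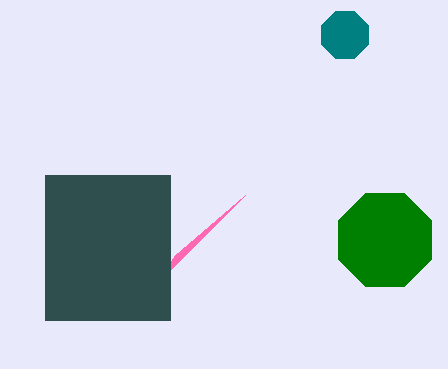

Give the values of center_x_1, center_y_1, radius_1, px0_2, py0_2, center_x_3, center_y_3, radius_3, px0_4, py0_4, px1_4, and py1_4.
center_x_1 = 345, center_y_1 = 35, radius_1 = 25, px0_2 = 175, py0_2 = 255, center_x_3 = 385, center_y_3 = 240, radius_3 = 50, px0_4 = 45, py0_4 = 175, px1_4 = 170, py1_4 = 320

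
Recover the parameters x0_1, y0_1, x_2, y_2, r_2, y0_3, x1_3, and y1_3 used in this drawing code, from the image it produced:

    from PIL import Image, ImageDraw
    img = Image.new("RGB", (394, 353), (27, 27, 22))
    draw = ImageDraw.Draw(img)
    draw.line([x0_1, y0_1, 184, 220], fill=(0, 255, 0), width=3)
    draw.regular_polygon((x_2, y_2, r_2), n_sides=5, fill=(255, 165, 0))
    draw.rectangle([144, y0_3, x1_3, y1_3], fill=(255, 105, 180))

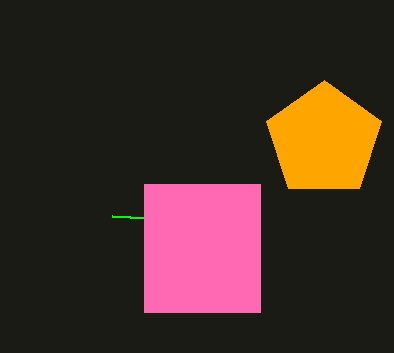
x0_1 = 112, y0_1 = 216, x_2 = 324, y_2 = 140, r_2 = 60, y0_3 = 184, x1_3 = 260, y1_3 = 312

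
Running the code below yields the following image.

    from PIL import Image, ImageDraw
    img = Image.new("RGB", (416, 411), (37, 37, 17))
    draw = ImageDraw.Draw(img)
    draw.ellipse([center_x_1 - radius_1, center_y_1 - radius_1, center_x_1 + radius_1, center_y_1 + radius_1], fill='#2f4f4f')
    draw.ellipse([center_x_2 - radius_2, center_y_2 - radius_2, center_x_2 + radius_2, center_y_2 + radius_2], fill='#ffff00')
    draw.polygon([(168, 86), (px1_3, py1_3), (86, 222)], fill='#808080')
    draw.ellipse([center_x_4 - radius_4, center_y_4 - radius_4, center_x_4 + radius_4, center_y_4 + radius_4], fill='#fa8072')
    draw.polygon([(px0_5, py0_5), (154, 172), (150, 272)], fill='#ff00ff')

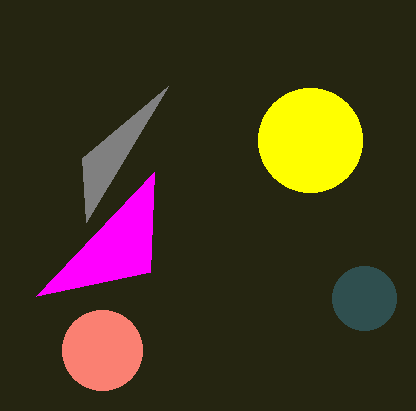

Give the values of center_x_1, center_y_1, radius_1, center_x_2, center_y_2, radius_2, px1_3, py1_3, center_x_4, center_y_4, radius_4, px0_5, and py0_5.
center_x_1 = 364
center_y_1 = 298
radius_1 = 32
center_x_2 = 310
center_y_2 = 140
radius_2 = 52
px1_3 = 82
py1_3 = 158
center_x_4 = 102
center_y_4 = 350
radius_4 = 40
px0_5 = 36
py0_5 = 296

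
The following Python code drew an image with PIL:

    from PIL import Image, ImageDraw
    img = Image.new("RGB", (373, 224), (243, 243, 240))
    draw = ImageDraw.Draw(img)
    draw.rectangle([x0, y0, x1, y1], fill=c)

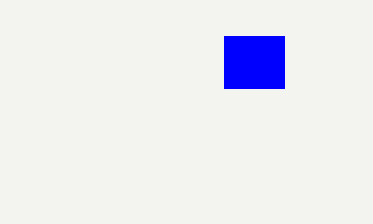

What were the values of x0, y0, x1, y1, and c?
x0 = 224, y0 = 36, x1 = 284, y1 = 88, c = 'blue'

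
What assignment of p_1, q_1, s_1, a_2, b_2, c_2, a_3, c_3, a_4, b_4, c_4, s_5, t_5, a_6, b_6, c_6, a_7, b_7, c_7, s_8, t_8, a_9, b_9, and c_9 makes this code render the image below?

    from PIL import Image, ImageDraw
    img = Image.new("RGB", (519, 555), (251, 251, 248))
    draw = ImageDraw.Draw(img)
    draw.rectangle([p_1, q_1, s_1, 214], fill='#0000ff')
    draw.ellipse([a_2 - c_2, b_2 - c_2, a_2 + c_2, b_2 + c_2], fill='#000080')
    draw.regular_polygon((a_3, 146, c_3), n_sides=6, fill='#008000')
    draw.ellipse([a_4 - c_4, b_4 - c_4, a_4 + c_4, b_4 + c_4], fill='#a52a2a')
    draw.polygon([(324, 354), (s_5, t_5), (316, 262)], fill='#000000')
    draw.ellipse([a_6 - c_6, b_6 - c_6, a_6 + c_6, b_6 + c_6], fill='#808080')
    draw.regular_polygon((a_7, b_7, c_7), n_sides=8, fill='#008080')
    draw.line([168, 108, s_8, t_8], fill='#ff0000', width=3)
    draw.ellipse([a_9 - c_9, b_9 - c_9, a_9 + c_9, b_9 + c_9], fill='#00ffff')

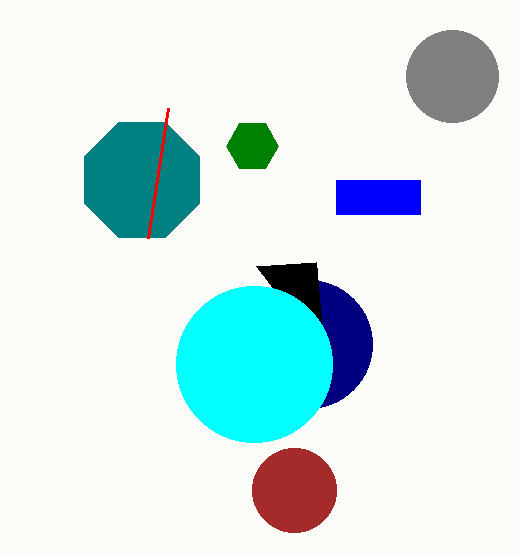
p_1 = 336
q_1 = 180
s_1 = 420
a_2 = 308
b_2 = 344
c_2 = 64
a_3 = 252
c_3 = 26
a_4 = 294
b_4 = 490
c_4 = 42
s_5 = 256
t_5 = 266
a_6 = 452
b_6 = 76
c_6 = 46
a_7 = 142
b_7 = 180
c_7 = 62
s_8 = 148
t_8 = 238
a_9 = 254
b_9 = 364
c_9 = 78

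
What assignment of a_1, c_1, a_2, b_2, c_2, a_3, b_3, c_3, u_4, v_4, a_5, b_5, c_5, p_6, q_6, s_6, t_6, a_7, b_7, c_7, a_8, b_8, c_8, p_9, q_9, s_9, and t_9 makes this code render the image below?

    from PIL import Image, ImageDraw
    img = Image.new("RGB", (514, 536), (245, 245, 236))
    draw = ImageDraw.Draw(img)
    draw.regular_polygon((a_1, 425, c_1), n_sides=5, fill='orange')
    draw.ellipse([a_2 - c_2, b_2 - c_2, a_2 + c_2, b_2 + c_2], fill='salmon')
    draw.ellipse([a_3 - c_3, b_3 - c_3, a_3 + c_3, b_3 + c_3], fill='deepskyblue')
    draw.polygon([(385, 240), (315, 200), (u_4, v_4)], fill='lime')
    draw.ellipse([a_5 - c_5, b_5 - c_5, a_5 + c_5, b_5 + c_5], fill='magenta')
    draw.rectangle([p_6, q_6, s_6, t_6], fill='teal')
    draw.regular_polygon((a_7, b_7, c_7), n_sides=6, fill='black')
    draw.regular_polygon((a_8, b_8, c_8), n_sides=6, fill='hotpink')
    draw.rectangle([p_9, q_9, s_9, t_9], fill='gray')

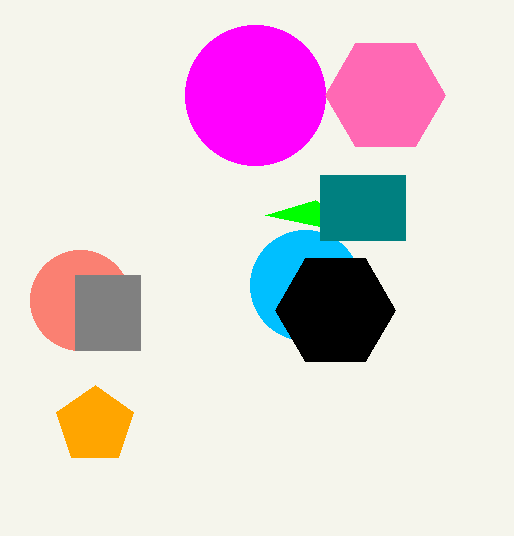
a_1 = 95, c_1 = 40, a_2 = 80, b_2 = 300, c_2 = 50, a_3 = 305, b_3 = 285, c_3 = 55, u_4 = 265, v_4 = 215, a_5 = 255, b_5 = 95, c_5 = 70, p_6 = 320, q_6 = 175, s_6 = 405, t_6 = 240, a_7 = 335, b_7 = 310, c_7 = 60, a_8 = 385, b_8 = 95, c_8 = 60, p_9 = 75, q_9 = 275, s_9 = 140, t_9 = 350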